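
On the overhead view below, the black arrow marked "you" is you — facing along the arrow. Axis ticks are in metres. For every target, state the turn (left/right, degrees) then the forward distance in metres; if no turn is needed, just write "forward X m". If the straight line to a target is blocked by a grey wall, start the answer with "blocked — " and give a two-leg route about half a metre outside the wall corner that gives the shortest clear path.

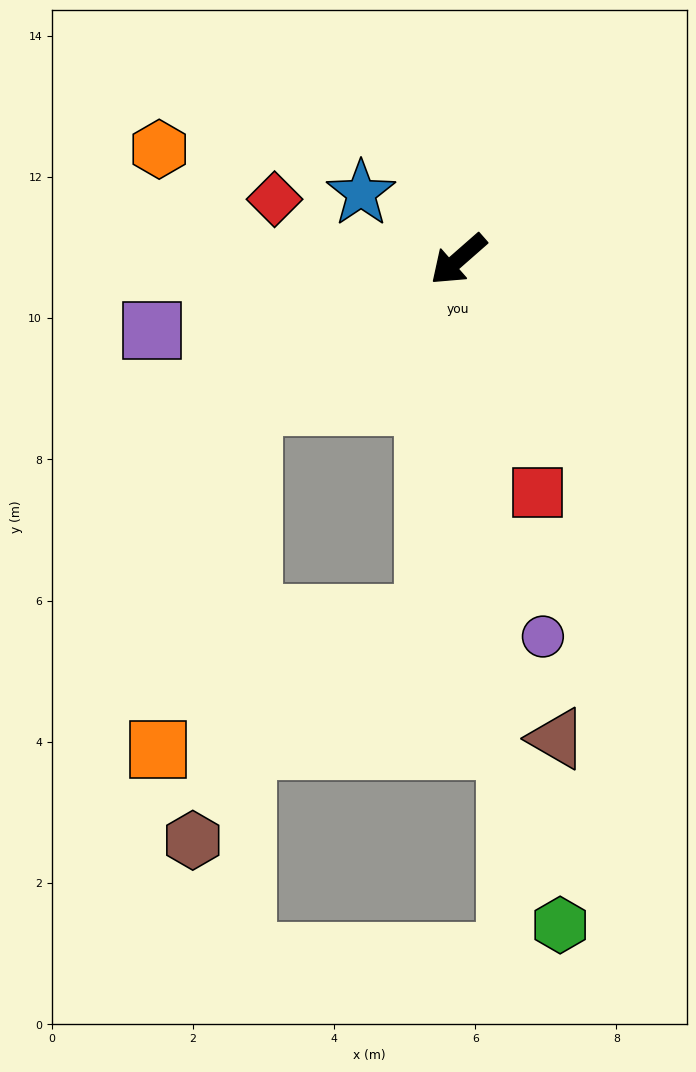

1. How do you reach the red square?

turn left 68°, forward 3.5 m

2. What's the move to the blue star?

turn right 75°, forward 1.7 m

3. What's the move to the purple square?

turn right 28°, forward 4.5 m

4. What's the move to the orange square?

blocked — turn right 6°, forward 3.6 m, then turn left 39°, forward 5.1 m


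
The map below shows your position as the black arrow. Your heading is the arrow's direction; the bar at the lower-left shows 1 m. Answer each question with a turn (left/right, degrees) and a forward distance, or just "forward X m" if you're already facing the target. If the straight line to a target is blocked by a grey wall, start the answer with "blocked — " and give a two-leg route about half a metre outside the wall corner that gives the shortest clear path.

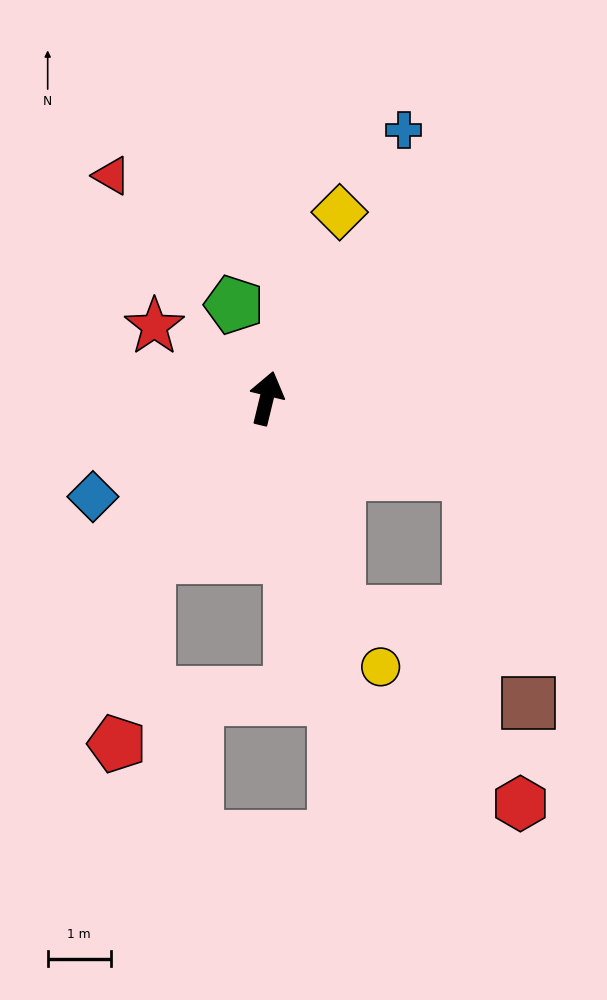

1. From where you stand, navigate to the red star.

turn left 71°, forward 2.1 m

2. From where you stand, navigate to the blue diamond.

turn left 133°, forward 3.2 m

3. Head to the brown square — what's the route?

blocked — turn right 148°, forward 3.6 m, then turn left 46°, forward 3.3 m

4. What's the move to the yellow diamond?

turn right 8°, forward 3.2 m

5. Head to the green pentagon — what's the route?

turn left 33°, forward 1.6 m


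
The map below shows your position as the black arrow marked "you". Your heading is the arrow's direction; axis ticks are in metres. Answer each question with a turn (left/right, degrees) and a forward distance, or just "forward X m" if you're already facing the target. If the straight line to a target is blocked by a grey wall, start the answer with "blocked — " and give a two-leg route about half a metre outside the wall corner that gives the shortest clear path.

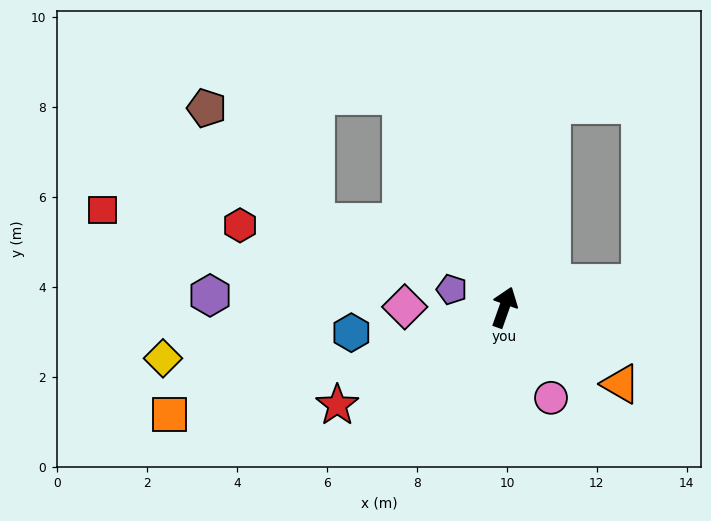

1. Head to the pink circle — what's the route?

turn right 133°, forward 2.3 m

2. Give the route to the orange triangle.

turn right 104°, forward 3.1 m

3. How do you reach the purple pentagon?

turn left 91°, forward 1.2 m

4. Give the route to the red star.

turn left 140°, forward 4.3 m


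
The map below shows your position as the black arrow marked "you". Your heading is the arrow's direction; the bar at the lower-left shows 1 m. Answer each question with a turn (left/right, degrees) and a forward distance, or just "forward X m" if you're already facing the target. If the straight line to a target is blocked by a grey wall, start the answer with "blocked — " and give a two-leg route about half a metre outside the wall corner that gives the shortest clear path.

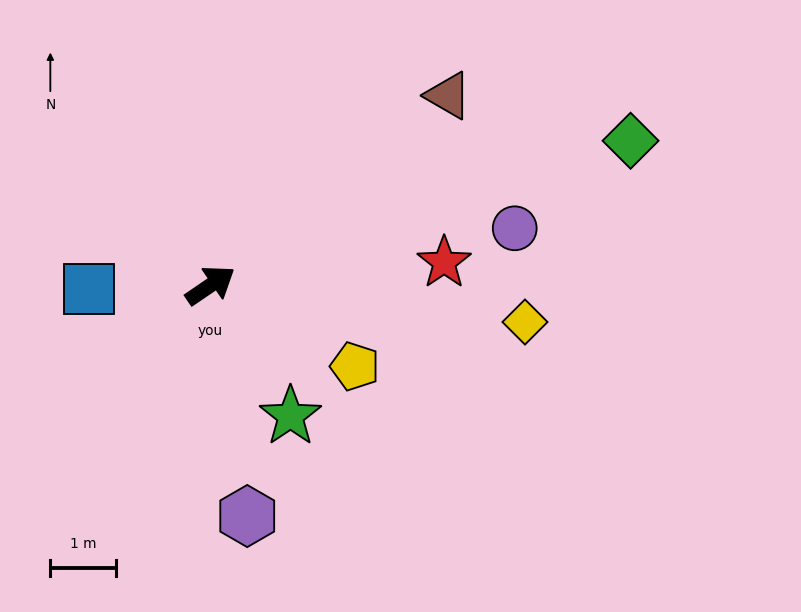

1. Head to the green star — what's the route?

turn right 93°, forward 2.3 m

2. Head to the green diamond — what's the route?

turn right 15°, forward 6.8 m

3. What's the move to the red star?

turn right 29°, forward 3.6 m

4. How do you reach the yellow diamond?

turn right 41°, forward 4.8 m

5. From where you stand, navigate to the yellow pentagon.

turn right 64°, forward 2.5 m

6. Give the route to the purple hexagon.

turn right 115°, forward 3.6 m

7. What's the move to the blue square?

turn left 147°, forward 1.9 m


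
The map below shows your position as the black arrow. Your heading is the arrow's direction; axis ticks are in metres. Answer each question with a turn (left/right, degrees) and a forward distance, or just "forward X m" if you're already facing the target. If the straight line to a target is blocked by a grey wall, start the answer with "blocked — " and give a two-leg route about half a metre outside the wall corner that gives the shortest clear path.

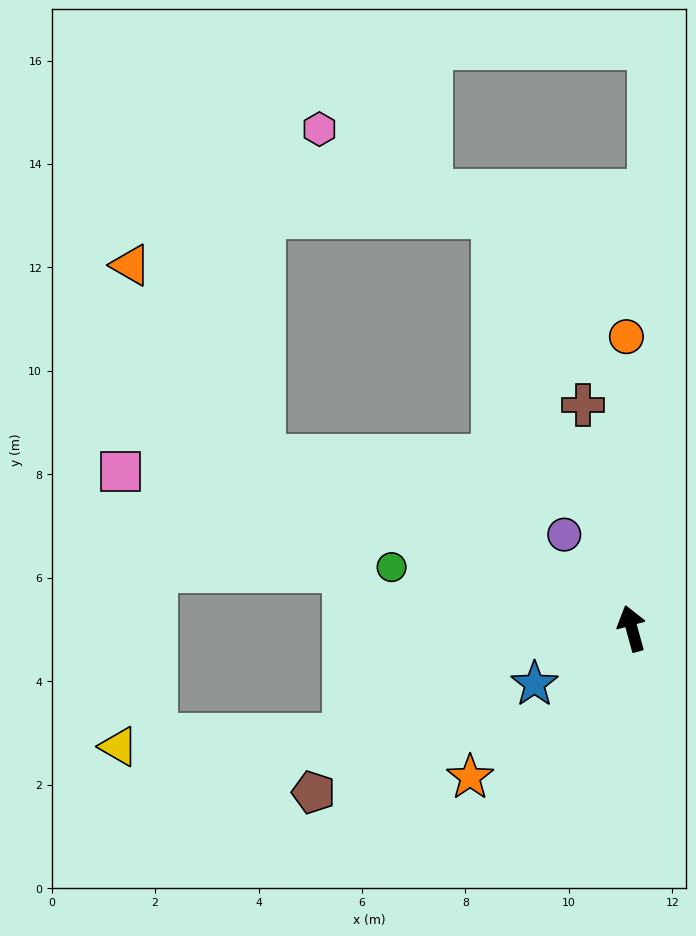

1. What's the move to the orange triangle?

blocked — turn left 50°, forward 7.9 m, then turn right 31°, forward 4.5 m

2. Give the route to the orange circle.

turn right 14°, forward 5.6 m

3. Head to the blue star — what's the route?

turn left 104°, forward 2.2 m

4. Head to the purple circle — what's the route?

turn left 20°, forward 2.2 m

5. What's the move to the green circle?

turn left 60°, forward 4.8 m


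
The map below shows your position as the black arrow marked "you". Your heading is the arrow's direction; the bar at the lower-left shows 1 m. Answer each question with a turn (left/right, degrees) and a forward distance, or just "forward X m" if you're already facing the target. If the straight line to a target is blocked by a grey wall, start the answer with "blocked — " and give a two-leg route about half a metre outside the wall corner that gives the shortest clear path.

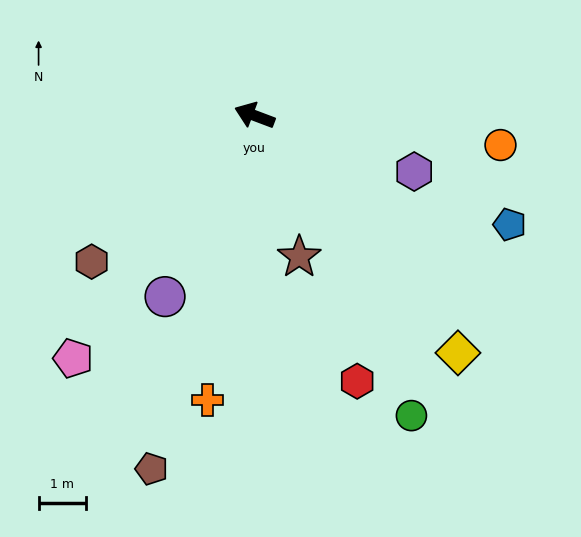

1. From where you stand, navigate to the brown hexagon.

turn left 63°, forward 4.6 m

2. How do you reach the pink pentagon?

turn left 74°, forward 6.4 m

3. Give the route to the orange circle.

turn right 166°, forward 5.2 m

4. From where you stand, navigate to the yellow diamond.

turn left 151°, forward 6.6 m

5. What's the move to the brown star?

turn left 128°, forward 3.1 m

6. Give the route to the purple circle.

turn left 84°, forward 4.2 m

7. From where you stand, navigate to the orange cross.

turn left 101°, forward 6.0 m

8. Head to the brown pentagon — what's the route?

turn left 94°, forward 7.7 m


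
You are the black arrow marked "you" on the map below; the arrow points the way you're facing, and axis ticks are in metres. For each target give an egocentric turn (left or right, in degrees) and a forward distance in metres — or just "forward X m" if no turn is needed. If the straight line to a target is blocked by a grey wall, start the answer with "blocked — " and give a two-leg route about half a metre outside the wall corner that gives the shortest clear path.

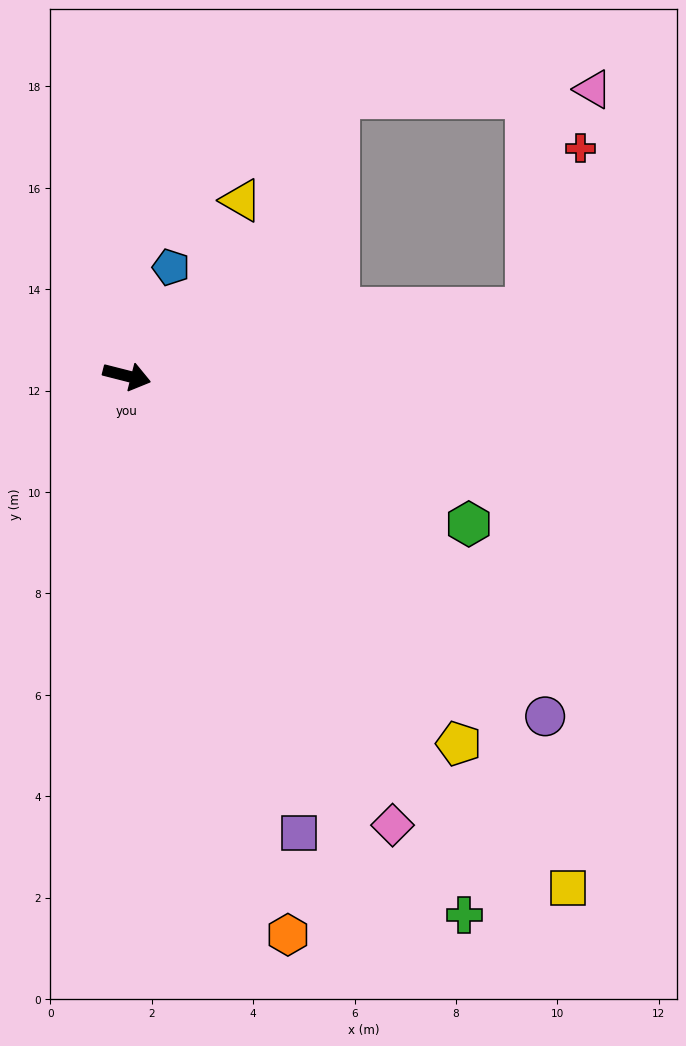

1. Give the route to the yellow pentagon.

turn right 34°, forward 9.8 m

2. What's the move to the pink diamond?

turn right 45°, forward 10.3 m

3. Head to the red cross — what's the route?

blocked — turn left 24°, forward 8.0 m, then turn left 62°, forward 3.3 m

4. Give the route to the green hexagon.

turn right 9°, forward 7.3 m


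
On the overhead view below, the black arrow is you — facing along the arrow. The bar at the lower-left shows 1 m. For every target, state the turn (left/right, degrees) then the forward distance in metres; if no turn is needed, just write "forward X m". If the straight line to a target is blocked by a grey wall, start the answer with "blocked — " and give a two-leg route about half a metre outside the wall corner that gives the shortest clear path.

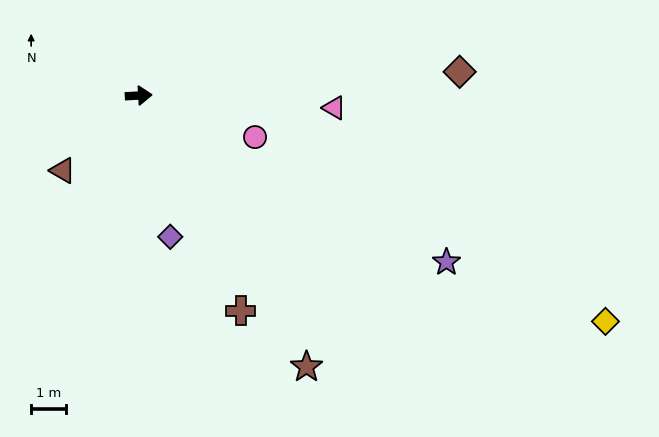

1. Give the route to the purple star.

turn right 32°, forward 10.1 m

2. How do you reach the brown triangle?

turn right 139°, forward 3.1 m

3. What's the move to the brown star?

turn right 61°, forward 9.2 m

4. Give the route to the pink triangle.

turn right 7°, forward 5.7 m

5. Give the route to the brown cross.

turn right 68°, forward 6.9 m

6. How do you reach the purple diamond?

turn right 81°, forward 4.2 m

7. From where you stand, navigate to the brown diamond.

forward 9.3 m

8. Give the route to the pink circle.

turn right 23°, forward 3.6 m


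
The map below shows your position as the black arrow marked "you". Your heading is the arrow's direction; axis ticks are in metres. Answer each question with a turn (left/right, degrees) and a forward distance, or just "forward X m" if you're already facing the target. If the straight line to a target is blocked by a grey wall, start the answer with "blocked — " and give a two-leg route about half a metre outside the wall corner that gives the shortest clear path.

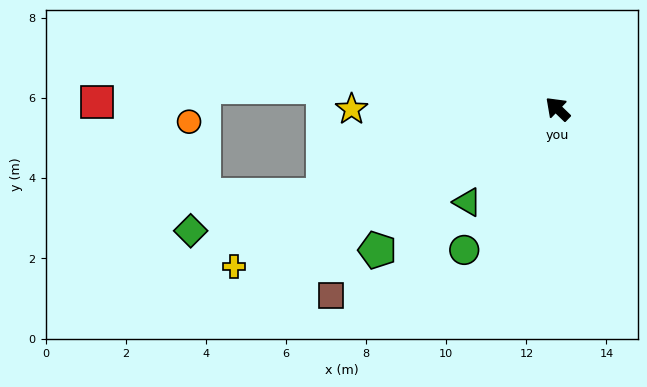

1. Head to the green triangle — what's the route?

turn left 90°, forward 3.2 m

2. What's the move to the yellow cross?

turn left 70°, forward 9.0 m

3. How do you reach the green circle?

turn left 100°, forward 4.2 m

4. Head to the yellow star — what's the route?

turn left 44°, forward 5.1 m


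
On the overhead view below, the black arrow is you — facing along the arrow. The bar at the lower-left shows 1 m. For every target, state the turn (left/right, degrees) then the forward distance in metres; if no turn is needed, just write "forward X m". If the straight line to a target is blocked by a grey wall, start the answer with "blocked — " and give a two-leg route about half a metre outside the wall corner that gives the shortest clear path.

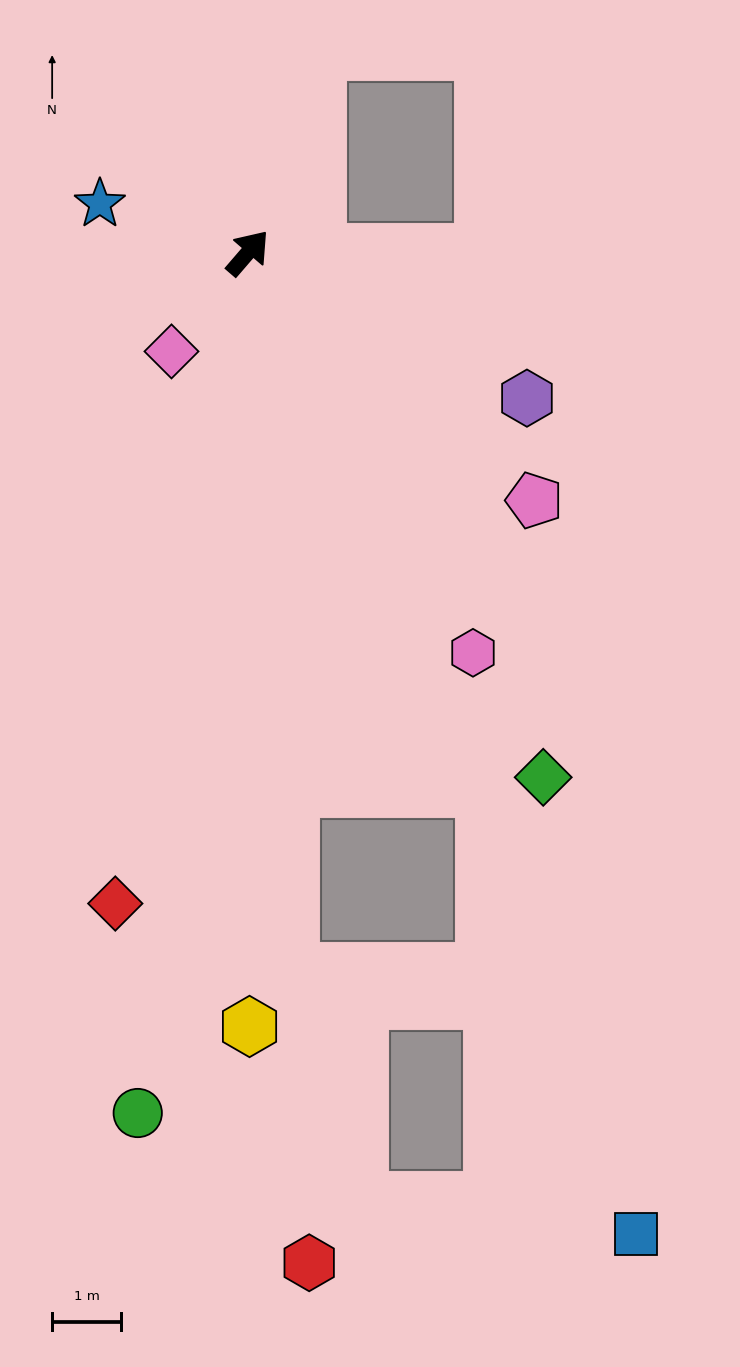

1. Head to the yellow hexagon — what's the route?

turn right 139°, forward 11.2 m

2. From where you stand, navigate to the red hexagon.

turn right 136°, forward 14.7 m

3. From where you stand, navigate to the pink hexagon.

turn right 110°, forward 6.7 m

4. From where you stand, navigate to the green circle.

turn right 147°, forward 12.6 m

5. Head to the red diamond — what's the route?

turn right 151°, forward 9.6 m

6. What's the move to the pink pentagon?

turn right 90°, forward 5.5 m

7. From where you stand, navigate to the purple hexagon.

turn right 77°, forward 4.6 m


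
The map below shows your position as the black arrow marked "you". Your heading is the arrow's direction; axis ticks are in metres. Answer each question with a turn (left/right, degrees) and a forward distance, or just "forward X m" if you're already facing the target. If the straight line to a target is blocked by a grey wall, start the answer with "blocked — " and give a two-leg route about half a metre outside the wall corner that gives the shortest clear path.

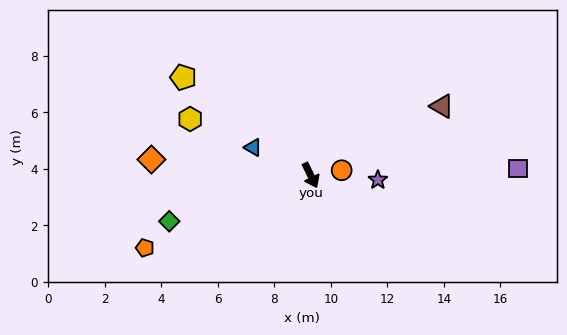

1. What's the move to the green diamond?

turn right 98°, forward 5.3 m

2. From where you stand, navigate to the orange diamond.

turn right 122°, forward 5.7 m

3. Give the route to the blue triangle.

turn right 142°, forward 2.3 m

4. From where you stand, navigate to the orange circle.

turn left 73°, forward 1.1 m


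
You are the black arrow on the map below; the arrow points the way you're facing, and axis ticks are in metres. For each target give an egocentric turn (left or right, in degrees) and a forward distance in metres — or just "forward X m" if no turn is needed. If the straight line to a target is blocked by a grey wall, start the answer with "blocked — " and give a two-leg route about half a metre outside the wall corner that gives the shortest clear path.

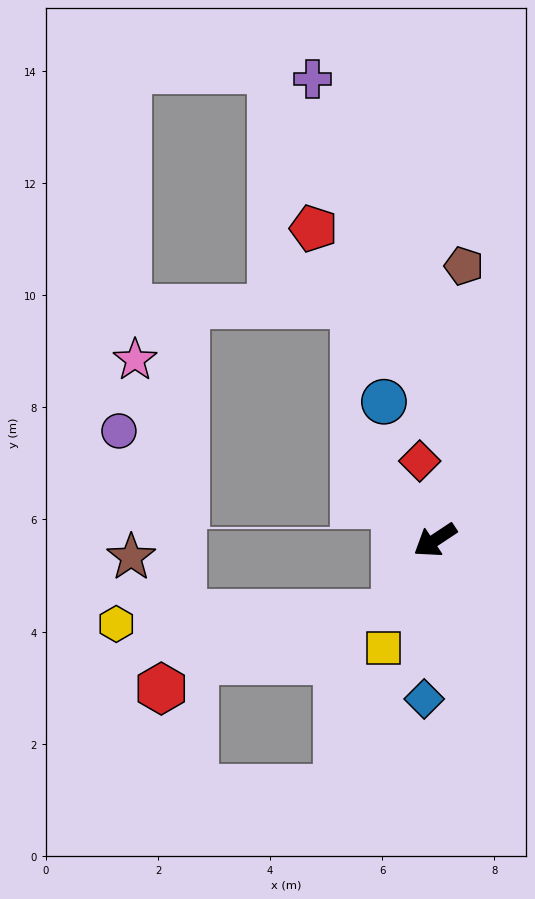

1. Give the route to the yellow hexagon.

blocked — turn left 28°, forward 1.5 m, then turn right 59°, forward 5.0 m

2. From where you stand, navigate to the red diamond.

turn right 113°, forward 1.4 m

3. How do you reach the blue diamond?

turn left 53°, forward 2.8 m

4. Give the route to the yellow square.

turn left 31°, forward 2.1 m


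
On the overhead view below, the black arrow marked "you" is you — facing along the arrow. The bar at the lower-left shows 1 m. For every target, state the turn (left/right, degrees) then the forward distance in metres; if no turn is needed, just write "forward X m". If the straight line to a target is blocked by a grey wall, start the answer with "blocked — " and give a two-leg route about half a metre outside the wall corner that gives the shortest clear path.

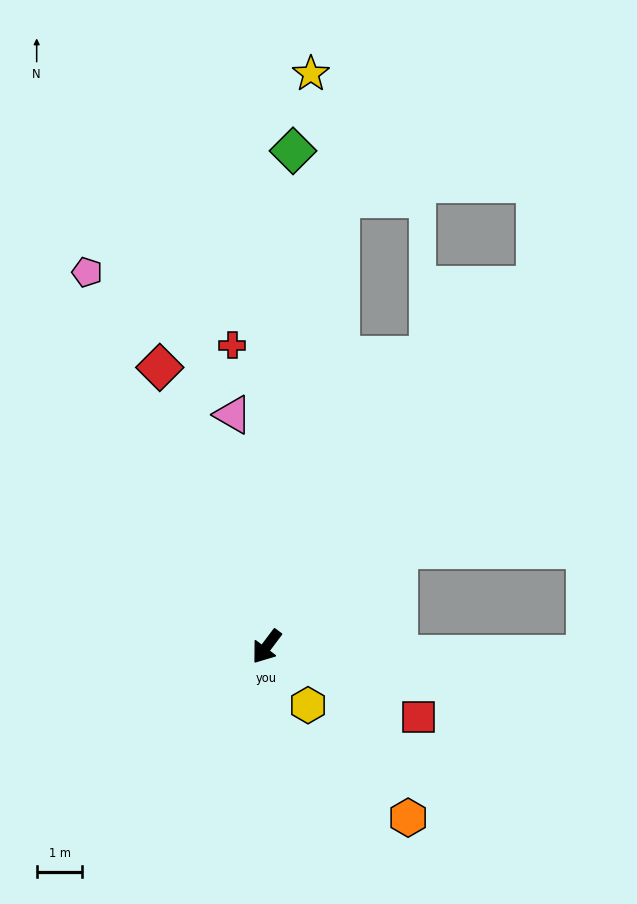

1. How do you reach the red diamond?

turn right 122°, forward 6.5 m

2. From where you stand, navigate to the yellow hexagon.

turn left 72°, forward 1.6 m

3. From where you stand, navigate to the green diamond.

turn right 146°, forward 10.9 m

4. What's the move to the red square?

turn left 102°, forward 3.7 m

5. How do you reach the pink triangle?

turn right 135°, forward 5.1 m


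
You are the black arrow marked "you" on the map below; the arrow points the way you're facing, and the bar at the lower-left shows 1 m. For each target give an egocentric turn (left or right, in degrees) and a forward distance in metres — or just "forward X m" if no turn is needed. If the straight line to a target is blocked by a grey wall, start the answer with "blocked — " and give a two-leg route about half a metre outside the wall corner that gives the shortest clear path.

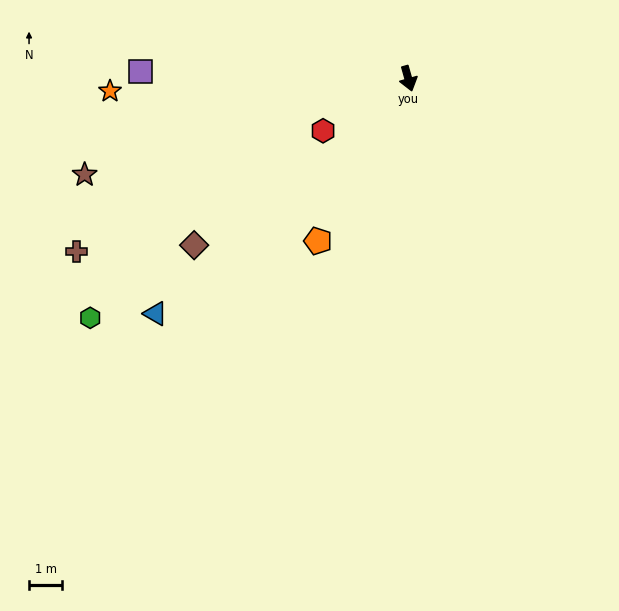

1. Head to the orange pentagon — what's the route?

turn right 45°, forward 5.6 m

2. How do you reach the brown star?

turn right 89°, forward 10.2 m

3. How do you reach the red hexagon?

turn right 74°, forward 3.0 m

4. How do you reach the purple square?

turn right 107°, forward 8.1 m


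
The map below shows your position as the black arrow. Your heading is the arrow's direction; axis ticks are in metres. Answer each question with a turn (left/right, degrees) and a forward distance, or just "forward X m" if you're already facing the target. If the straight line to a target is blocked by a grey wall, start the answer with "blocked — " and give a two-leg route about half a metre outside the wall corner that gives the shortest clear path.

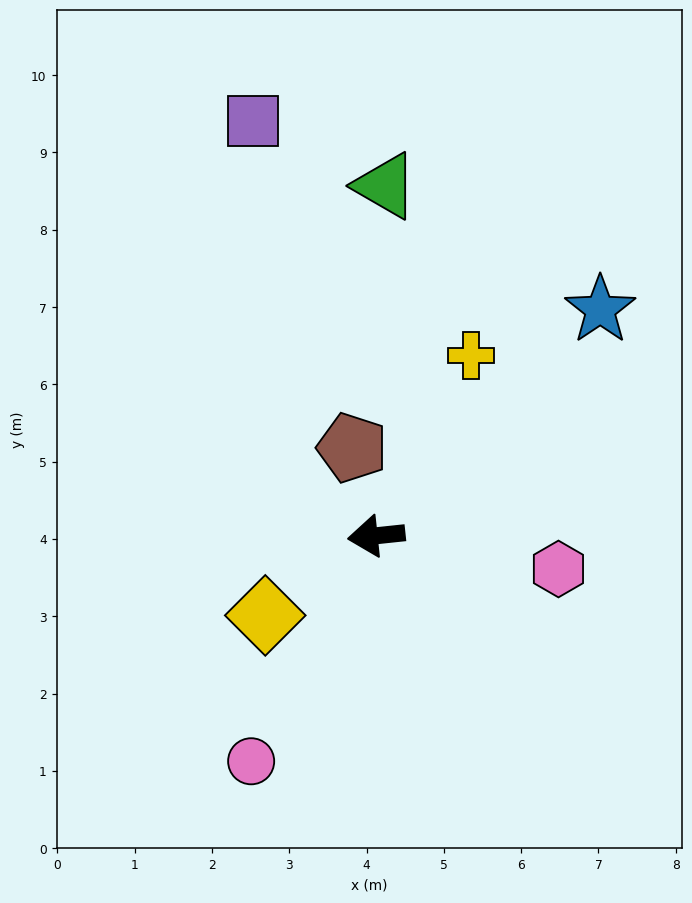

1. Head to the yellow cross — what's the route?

turn right 124°, forward 2.6 m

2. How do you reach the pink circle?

turn left 55°, forward 3.3 m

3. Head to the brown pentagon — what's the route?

turn right 81°, forward 1.2 m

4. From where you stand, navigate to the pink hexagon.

turn left 164°, forward 2.4 m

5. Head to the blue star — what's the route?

turn right 141°, forward 4.1 m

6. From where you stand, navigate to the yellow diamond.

turn left 30°, forward 1.8 m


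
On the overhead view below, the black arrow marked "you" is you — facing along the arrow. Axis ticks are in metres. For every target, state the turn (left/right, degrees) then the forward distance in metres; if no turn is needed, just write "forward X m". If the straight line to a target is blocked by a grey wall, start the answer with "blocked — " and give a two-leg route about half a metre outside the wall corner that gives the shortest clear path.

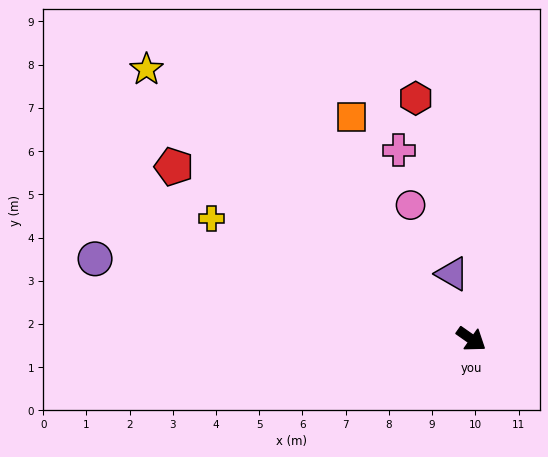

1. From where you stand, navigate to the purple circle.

turn right 157°, forward 8.9 m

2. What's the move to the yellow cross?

turn right 170°, forward 6.6 m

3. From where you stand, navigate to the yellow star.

turn left 175°, forward 9.8 m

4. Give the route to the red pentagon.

turn right 175°, forward 8.0 m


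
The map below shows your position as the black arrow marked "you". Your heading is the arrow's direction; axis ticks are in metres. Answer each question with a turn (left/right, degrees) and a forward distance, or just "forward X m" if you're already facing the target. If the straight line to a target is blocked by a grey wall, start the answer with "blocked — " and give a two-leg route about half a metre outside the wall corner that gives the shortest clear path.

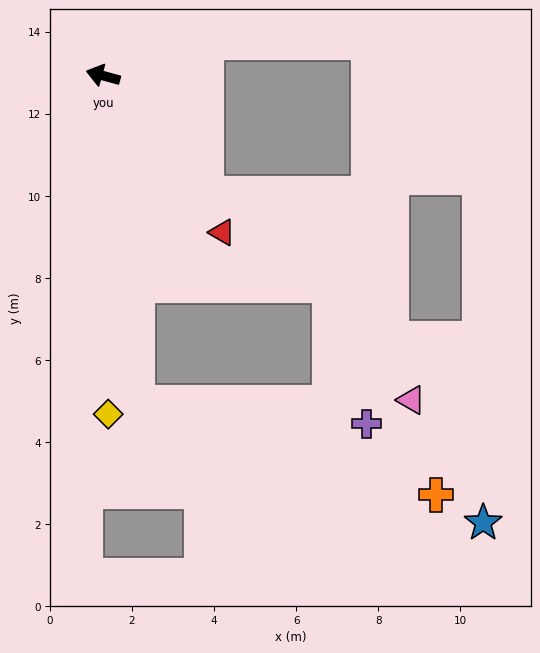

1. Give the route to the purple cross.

blocked — turn left 111°, forward 8.0 m, then turn left 79°, forward 5.6 m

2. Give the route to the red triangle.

turn left 143°, forward 4.8 m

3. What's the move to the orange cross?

blocked — turn left 111°, forward 8.0 m, then turn left 67°, forward 7.6 m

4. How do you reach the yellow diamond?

turn left 106°, forward 8.2 m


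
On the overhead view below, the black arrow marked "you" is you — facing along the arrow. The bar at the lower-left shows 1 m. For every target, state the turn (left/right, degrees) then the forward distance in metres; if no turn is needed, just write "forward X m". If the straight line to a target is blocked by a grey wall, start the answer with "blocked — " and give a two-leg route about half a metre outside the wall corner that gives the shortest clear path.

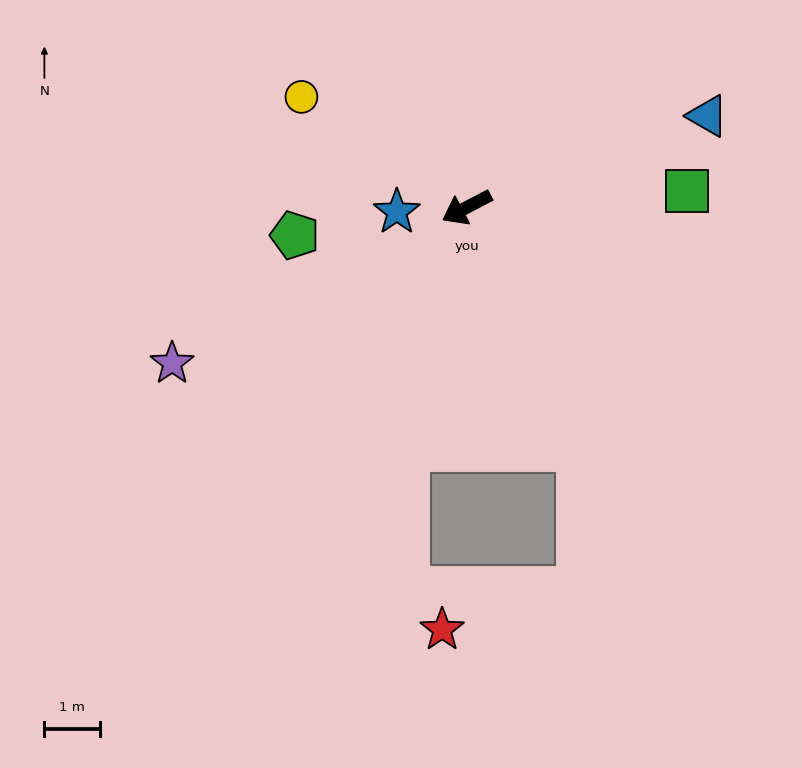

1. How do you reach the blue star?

turn right 24°, forward 1.2 m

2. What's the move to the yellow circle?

turn right 61°, forward 3.5 m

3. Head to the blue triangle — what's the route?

turn left 173°, forward 4.6 m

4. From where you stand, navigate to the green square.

turn left 157°, forward 3.9 m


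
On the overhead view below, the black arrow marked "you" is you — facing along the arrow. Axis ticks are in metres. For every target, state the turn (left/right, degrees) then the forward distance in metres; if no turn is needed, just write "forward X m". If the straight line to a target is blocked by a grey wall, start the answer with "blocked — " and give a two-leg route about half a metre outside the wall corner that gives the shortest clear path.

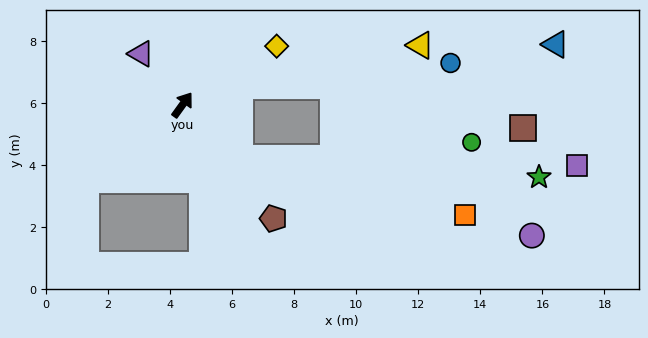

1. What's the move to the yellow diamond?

turn right 22°, forward 3.6 m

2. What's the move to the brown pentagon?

turn right 106°, forward 4.7 m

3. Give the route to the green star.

blocked — turn right 96°, forward 2.5 m, then turn left 38°, forward 9.6 m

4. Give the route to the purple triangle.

turn left 75°, forward 2.1 m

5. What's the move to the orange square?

blocked — turn right 96°, forward 2.5 m, then turn left 28°, forward 7.5 m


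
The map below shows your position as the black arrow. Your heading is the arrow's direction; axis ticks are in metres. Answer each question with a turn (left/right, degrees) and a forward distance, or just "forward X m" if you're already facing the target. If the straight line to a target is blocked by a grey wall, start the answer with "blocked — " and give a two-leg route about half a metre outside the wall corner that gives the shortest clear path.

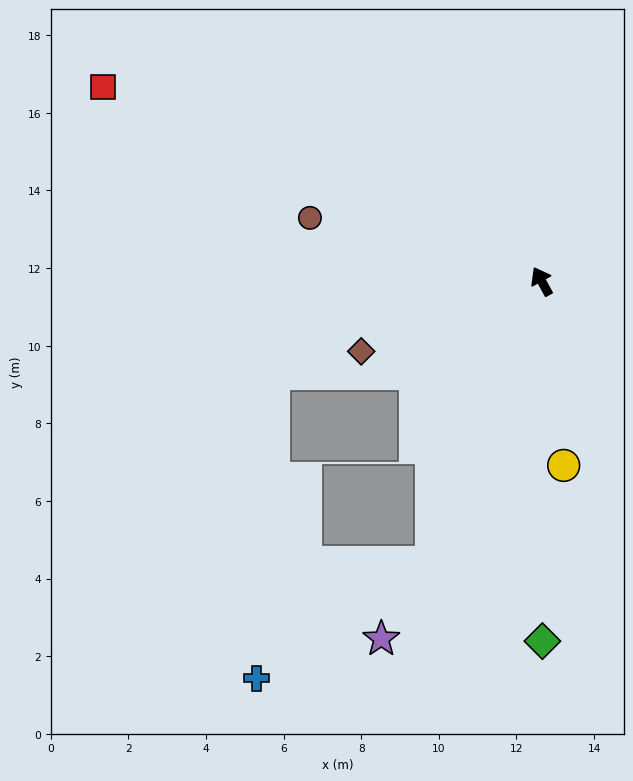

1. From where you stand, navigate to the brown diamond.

turn left 83°, forward 5.0 m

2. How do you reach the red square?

turn left 37°, forward 12.4 m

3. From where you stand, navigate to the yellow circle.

turn left 158°, forward 4.8 m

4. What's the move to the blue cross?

blocked — turn left 130°, forward 7.8 m, then turn right 35°, forward 5.4 m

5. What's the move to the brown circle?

turn left 46°, forward 6.2 m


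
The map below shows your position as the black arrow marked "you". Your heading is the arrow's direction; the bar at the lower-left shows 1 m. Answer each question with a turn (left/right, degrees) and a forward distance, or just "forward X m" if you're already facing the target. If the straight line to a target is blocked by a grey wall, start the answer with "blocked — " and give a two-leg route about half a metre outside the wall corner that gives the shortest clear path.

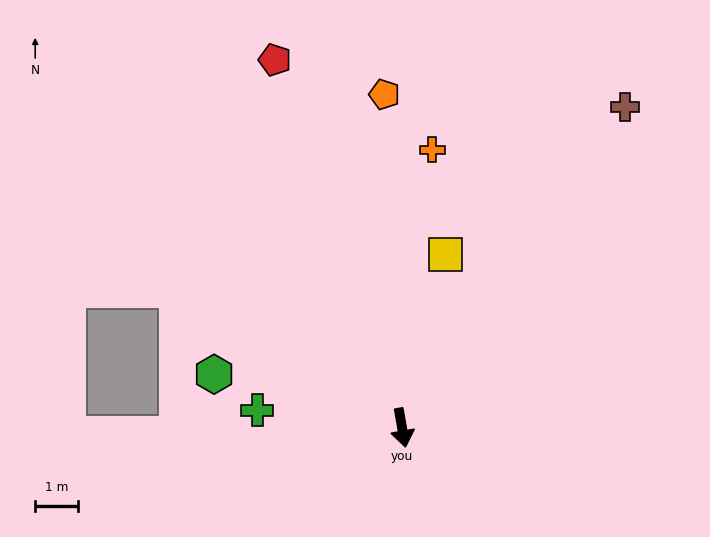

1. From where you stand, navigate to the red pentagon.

turn right 171°, forward 9.1 m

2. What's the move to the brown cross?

turn left 135°, forward 9.2 m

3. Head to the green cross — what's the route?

turn right 107°, forward 3.4 m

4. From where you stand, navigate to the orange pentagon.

turn left 173°, forward 7.8 m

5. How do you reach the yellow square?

turn left 156°, forward 4.2 m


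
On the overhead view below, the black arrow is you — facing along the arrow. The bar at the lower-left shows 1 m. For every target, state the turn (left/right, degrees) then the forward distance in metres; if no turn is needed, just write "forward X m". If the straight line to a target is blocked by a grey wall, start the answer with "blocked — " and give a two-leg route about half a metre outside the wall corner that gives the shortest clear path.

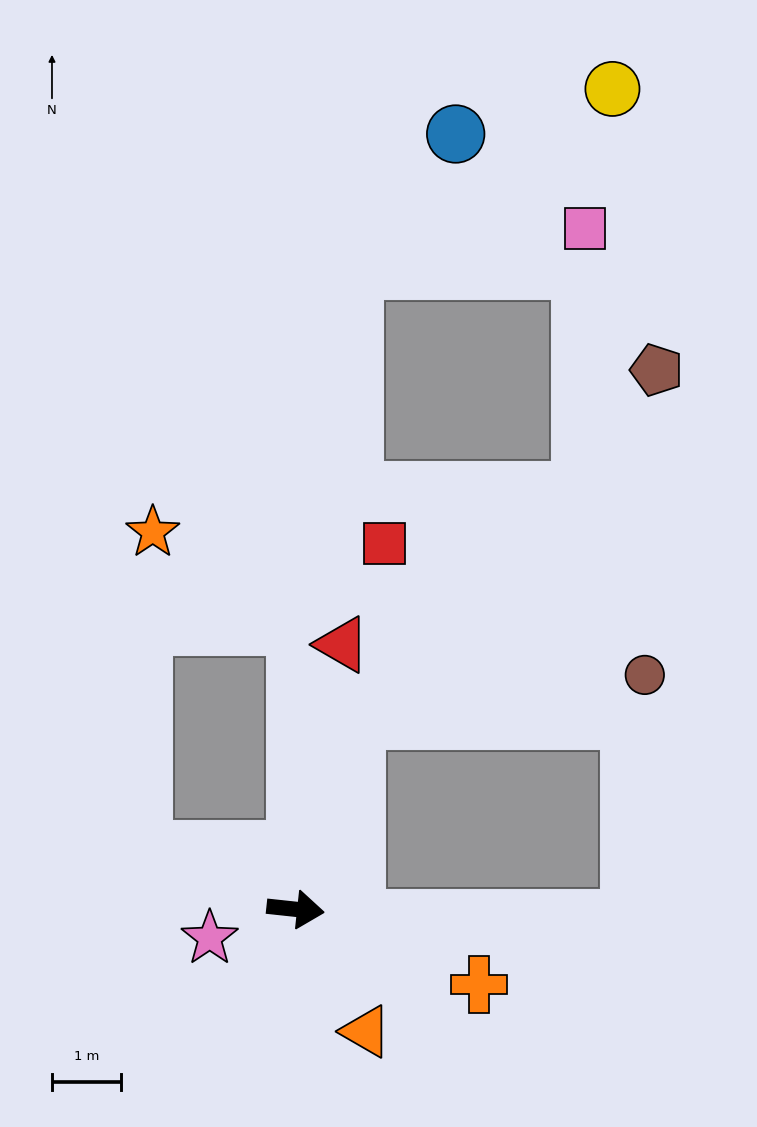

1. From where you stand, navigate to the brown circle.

blocked — turn left 79°, forward 2.9 m, then turn right 64°, forward 4.2 m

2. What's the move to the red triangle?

turn left 86°, forward 3.9 m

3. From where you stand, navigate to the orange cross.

turn right 16°, forward 2.9 m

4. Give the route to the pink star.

turn right 155°, forward 1.3 m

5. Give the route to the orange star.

blocked — turn left 96°, forward 4.1 m, then turn left 57°, forward 2.5 m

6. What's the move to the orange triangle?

turn right 54°, forward 2.0 m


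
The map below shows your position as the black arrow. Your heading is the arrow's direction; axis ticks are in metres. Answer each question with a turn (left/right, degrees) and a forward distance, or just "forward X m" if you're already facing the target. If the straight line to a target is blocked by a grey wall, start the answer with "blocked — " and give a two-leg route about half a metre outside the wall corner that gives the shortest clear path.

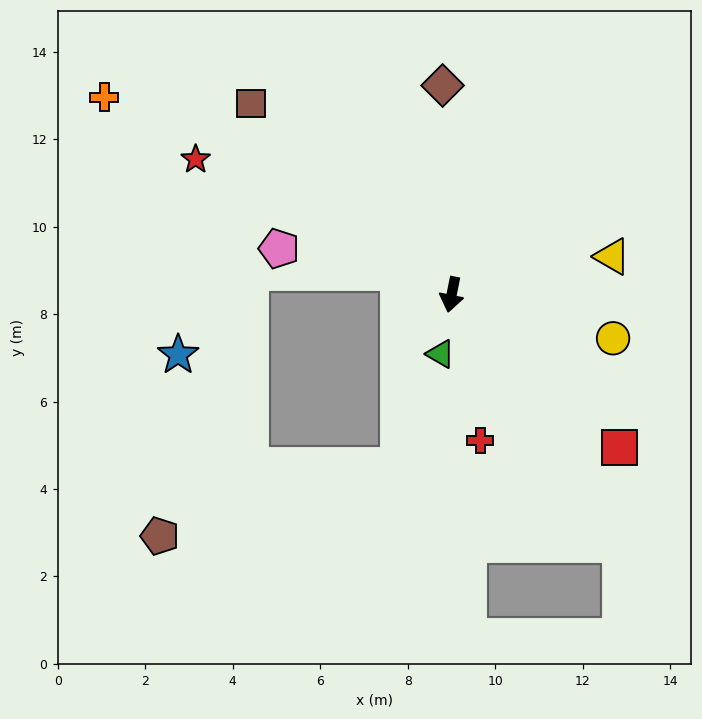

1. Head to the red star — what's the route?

turn right 107°, forward 6.6 m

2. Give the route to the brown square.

turn right 122°, forward 6.3 m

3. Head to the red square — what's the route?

turn left 59°, forward 5.2 m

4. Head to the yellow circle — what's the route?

turn left 86°, forward 3.8 m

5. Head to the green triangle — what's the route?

forward 1.4 m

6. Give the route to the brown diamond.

turn right 166°, forward 4.8 m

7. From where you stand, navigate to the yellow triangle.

turn left 115°, forward 3.8 m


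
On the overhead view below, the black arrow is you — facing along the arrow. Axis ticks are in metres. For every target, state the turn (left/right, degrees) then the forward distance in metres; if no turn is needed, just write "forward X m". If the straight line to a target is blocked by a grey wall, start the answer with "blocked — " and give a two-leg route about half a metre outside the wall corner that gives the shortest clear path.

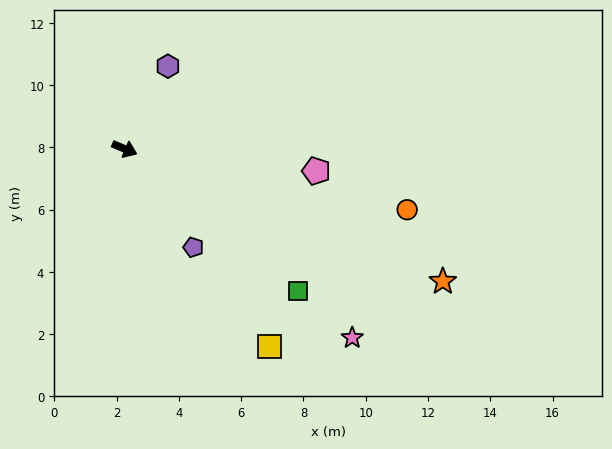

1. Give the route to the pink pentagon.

turn left 16°, forward 6.2 m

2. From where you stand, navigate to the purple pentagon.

turn right 32°, forward 3.9 m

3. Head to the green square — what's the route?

turn right 16°, forward 7.2 m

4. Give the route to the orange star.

forward 11.1 m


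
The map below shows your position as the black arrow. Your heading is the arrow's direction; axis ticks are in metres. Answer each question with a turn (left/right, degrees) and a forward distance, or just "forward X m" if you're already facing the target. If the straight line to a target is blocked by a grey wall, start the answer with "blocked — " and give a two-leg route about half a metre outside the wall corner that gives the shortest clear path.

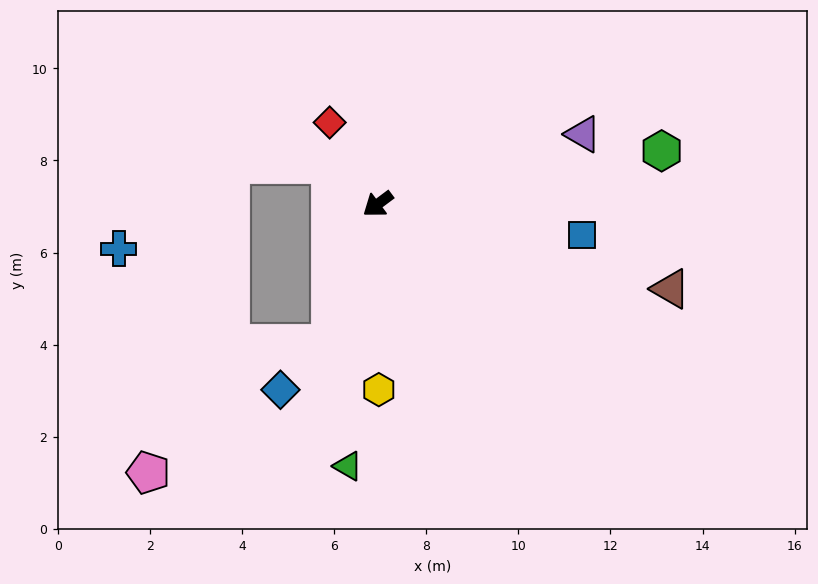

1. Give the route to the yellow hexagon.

turn left 54°, forward 4.0 m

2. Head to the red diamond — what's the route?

turn right 96°, forward 2.1 m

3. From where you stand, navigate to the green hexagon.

turn left 154°, forward 6.3 m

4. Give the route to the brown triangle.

turn left 127°, forward 6.6 m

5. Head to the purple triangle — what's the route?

turn left 162°, forward 4.7 m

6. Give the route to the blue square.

turn left 135°, forward 4.5 m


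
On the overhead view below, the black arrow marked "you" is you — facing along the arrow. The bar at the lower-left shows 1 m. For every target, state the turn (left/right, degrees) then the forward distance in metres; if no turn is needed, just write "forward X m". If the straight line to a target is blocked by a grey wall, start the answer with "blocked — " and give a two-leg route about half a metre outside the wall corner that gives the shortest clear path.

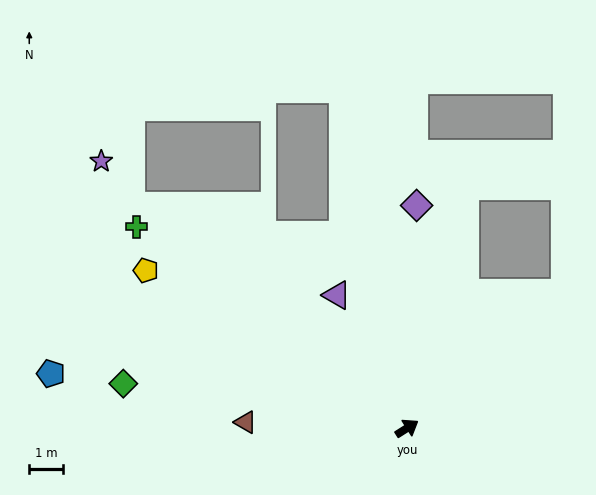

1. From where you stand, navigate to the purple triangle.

turn left 85°, forward 4.5 m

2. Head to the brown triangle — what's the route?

turn left 145°, forward 4.9 m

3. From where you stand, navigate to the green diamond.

turn left 139°, forward 8.6 m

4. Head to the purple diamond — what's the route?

turn left 55°, forward 6.7 m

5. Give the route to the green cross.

turn left 111°, forward 10.1 m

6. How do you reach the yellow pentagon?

turn left 116°, forward 9.2 m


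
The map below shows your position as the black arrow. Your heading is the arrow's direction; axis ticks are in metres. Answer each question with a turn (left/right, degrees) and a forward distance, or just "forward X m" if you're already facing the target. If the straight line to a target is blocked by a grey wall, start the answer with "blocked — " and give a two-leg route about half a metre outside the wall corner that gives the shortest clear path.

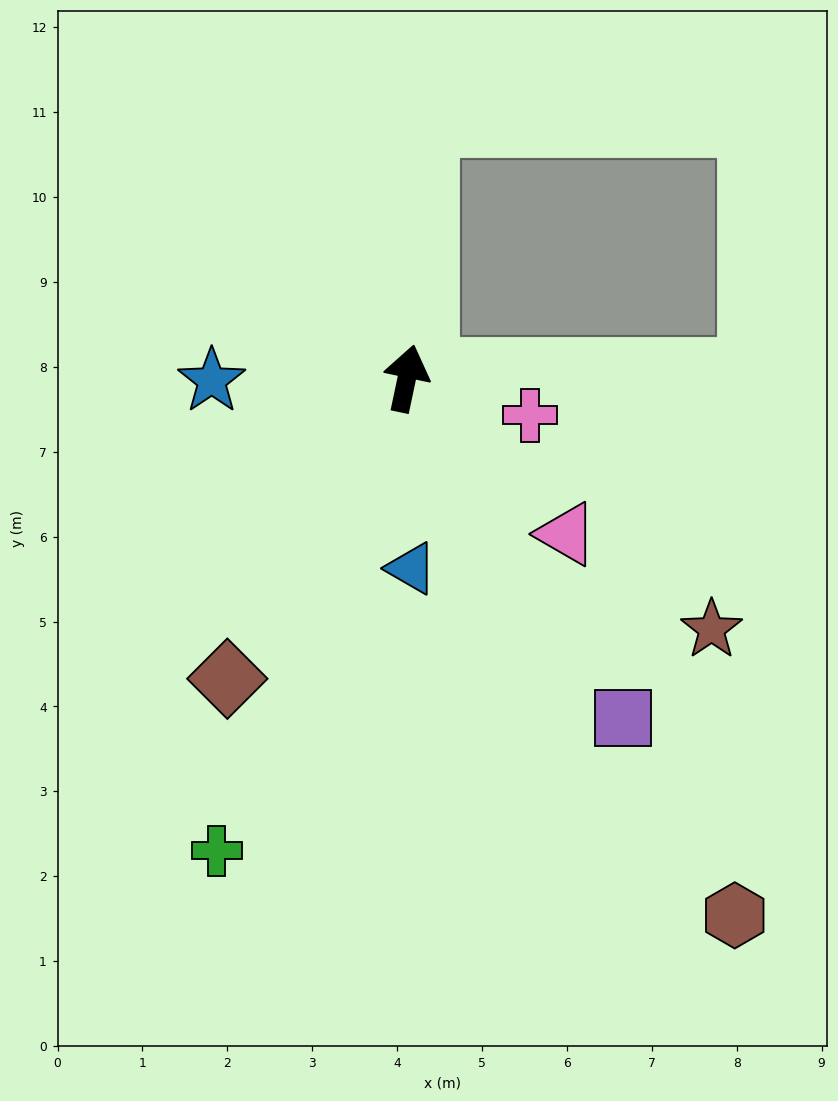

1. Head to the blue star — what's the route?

turn left 103°, forward 2.3 m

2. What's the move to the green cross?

turn left 170°, forward 6.0 m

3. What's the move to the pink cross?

turn right 95°, forward 1.5 m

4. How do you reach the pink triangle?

turn right 122°, forward 2.6 m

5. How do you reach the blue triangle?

turn right 167°, forward 2.2 m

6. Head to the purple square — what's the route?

turn right 136°, forward 4.7 m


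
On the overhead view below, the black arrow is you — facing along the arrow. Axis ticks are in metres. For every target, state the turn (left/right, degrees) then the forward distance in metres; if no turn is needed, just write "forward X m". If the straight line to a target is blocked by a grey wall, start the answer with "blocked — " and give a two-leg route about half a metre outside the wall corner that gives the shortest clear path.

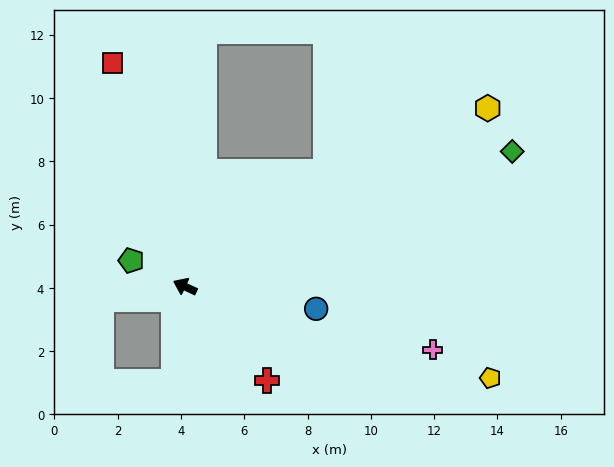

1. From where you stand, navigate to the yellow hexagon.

turn right 125°, forward 11.1 m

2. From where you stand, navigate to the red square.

turn right 47°, forward 7.4 m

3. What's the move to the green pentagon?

forward 1.9 m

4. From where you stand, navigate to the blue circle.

turn right 165°, forward 4.2 m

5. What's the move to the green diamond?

turn right 133°, forward 11.2 m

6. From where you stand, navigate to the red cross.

turn left 156°, forward 3.9 m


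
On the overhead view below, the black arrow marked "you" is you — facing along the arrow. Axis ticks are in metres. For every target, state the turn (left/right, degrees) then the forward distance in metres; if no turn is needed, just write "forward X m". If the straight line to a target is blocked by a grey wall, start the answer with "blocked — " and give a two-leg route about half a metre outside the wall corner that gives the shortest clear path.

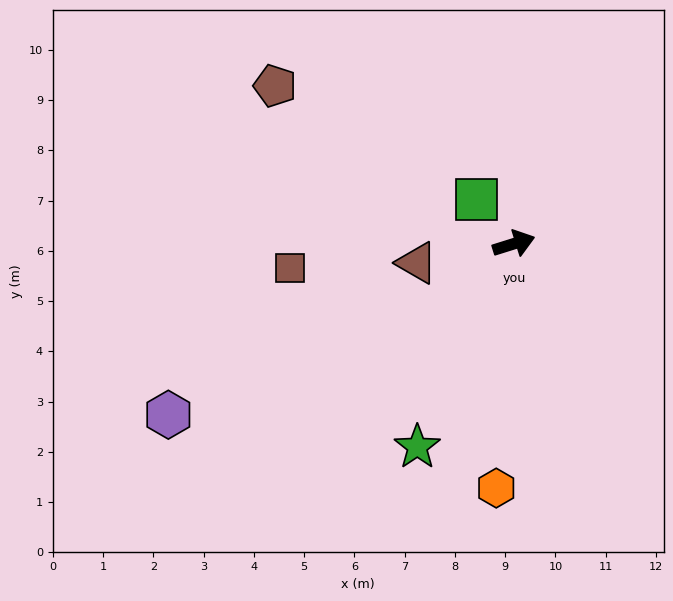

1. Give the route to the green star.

turn right 133°, forward 4.5 m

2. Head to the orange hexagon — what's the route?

turn right 112°, forward 4.9 m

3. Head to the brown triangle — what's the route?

turn left 174°, forward 2.0 m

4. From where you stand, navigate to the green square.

turn left 113°, forward 1.2 m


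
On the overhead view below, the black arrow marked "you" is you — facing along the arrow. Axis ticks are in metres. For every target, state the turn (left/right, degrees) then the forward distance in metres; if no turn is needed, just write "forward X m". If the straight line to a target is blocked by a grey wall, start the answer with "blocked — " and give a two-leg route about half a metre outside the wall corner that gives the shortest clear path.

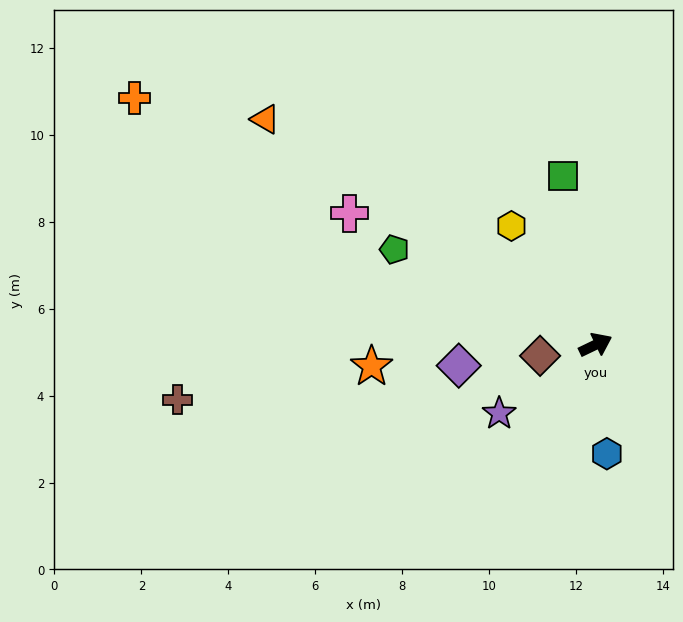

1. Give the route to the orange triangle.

turn left 120°, forward 9.2 m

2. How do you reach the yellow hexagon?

turn left 100°, forward 3.3 m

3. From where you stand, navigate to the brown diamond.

turn left 166°, forward 1.3 m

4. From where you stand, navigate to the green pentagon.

turn left 129°, forward 5.1 m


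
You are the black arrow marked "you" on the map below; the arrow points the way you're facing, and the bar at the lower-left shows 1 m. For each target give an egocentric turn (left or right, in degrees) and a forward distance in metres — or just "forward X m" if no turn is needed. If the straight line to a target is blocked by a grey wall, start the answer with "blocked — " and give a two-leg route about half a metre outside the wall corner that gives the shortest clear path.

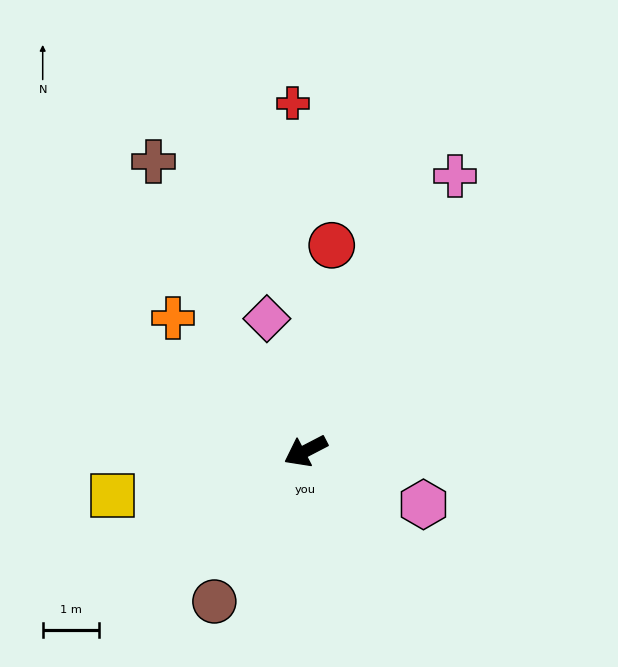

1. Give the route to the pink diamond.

turn right 101°, forward 2.5 m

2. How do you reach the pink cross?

turn right 146°, forward 5.6 m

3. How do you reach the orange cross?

turn right 72°, forward 3.4 m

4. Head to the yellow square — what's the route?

turn right 15°, forward 3.5 m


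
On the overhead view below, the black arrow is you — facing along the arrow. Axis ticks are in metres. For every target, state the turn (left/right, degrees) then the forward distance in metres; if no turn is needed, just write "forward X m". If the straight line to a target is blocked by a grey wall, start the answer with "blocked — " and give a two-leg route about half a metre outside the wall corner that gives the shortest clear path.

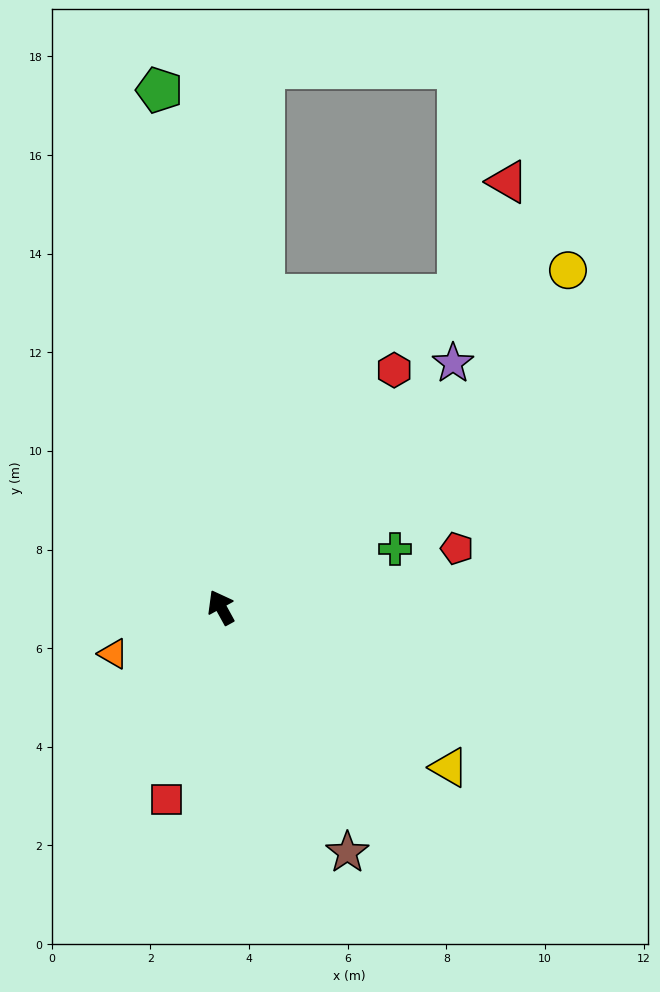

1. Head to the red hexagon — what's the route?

turn right 65°, forward 6.0 m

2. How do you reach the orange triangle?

turn left 85°, forward 2.4 m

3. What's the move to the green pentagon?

turn right 22°, forward 10.6 m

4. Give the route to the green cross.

turn right 100°, forward 3.7 m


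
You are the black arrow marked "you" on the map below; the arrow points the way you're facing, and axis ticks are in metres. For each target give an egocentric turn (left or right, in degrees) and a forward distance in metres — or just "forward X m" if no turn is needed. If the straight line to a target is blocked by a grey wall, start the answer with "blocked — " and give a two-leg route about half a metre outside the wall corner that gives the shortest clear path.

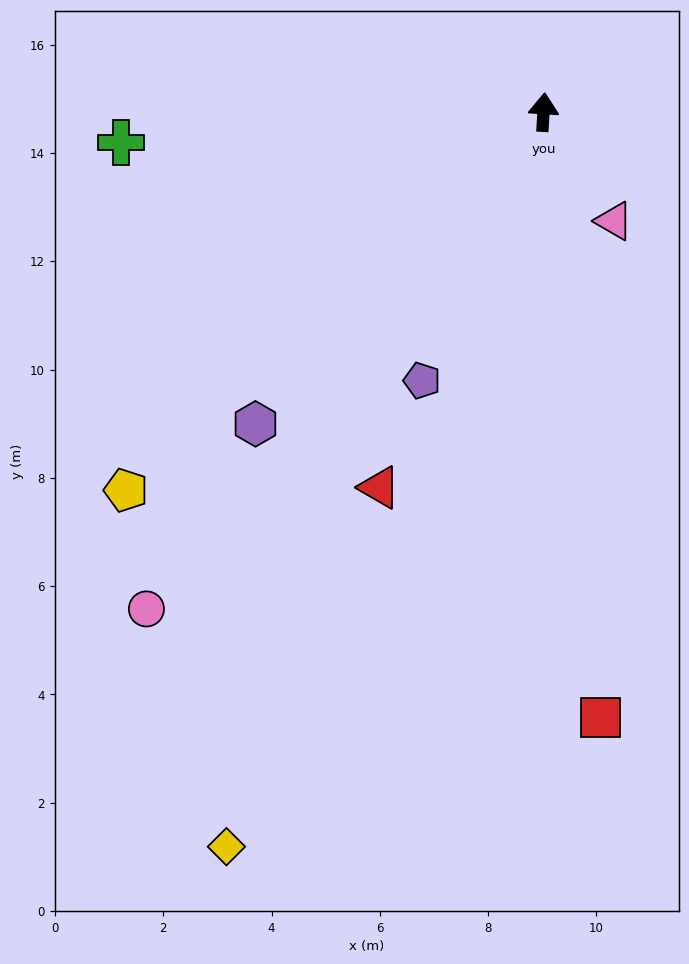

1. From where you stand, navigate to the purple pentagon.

turn left 159°, forward 5.4 m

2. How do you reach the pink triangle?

turn right 144°, forward 2.4 m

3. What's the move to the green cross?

turn left 98°, forward 7.8 m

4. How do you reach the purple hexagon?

turn left 141°, forward 7.8 m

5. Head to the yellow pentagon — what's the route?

turn left 136°, forward 10.4 m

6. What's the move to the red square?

turn right 171°, forward 11.2 m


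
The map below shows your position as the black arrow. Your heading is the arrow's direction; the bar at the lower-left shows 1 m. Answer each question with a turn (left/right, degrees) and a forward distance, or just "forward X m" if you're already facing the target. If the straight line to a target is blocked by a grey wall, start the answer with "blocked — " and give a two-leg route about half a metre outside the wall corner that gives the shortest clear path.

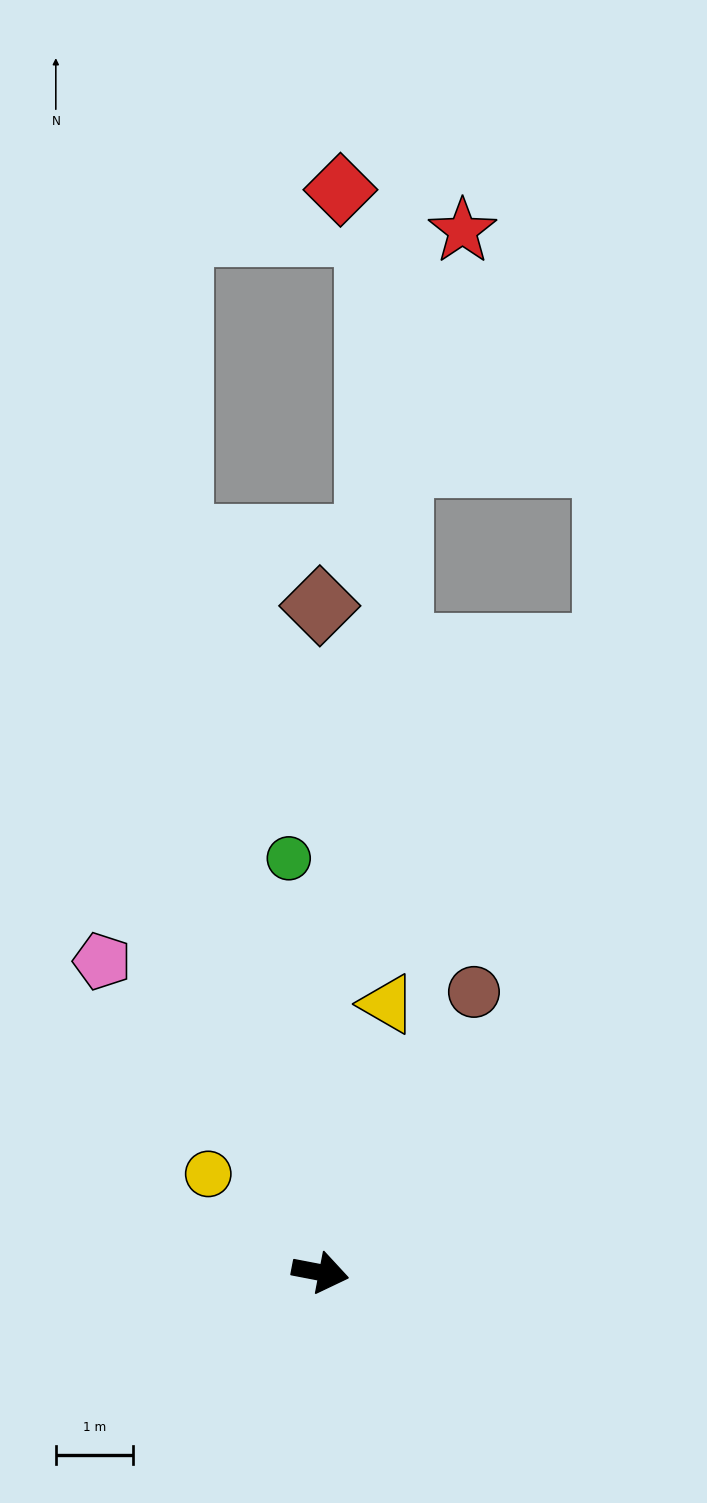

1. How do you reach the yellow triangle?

turn left 87°, forward 3.6 m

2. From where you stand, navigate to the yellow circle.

turn left 150°, forward 1.9 m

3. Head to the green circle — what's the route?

turn left 105°, forward 5.4 m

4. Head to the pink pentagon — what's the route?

turn left 136°, forward 4.9 m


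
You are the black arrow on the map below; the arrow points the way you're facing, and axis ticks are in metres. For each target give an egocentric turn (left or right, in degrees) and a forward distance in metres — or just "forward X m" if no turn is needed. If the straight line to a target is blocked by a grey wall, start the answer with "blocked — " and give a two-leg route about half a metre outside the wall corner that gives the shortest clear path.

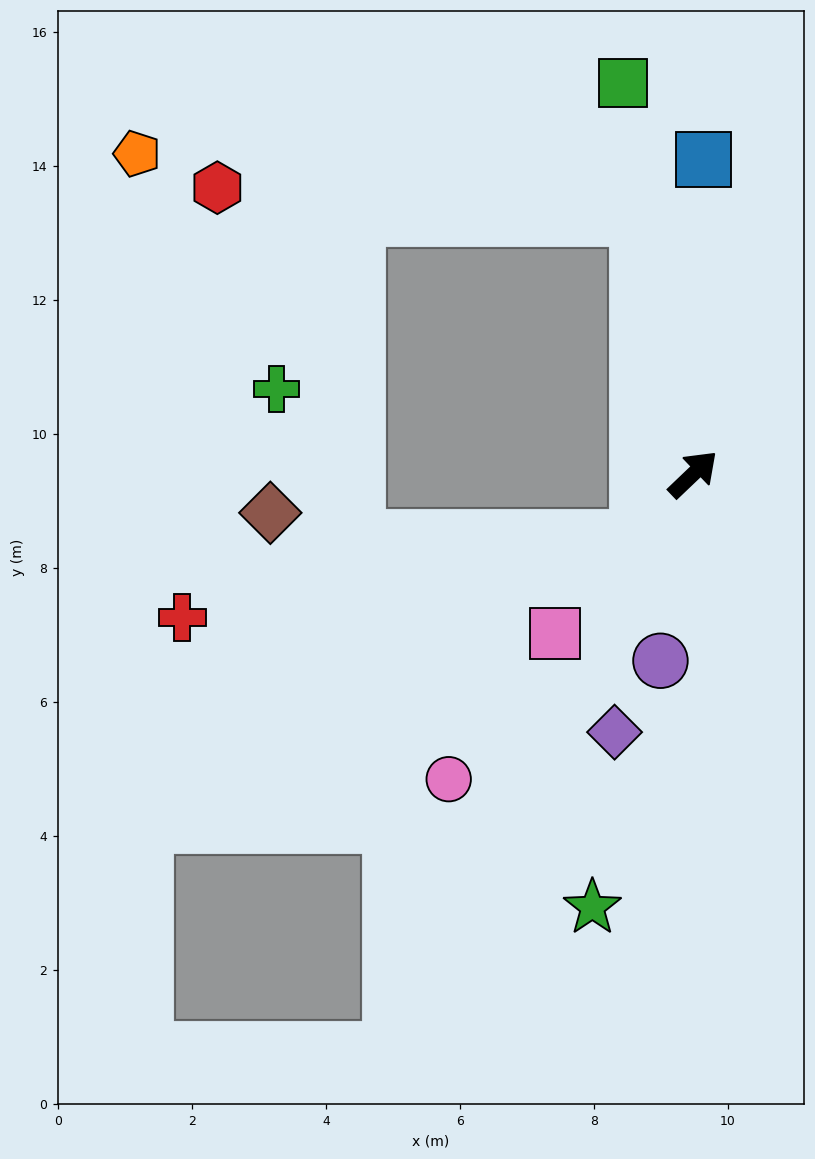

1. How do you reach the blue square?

turn left 44°, forward 4.7 m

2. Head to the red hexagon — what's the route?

blocked — turn left 58°, forward 3.9 m, then turn left 74°, forward 6.3 m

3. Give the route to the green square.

turn left 57°, forward 5.9 m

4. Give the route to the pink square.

turn right 175°, forward 3.2 m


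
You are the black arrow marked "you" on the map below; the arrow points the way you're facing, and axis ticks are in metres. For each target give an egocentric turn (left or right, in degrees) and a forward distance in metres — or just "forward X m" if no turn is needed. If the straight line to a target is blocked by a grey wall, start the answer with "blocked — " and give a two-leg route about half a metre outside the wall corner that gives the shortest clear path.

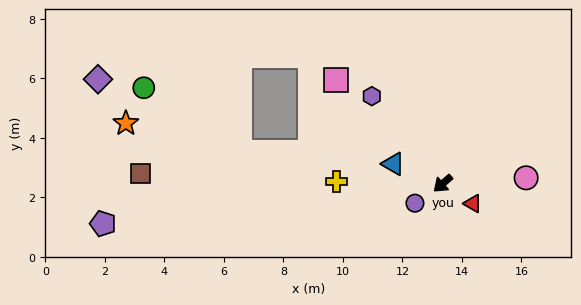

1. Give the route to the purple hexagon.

turn right 92°, forward 3.8 m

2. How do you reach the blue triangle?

turn right 63°, forward 1.8 m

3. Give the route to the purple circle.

turn right 6°, forward 1.1 m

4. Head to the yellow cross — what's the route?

turn right 43°, forward 3.6 m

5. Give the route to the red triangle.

turn left 105°, forward 1.2 m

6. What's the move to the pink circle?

turn left 143°, forward 2.8 m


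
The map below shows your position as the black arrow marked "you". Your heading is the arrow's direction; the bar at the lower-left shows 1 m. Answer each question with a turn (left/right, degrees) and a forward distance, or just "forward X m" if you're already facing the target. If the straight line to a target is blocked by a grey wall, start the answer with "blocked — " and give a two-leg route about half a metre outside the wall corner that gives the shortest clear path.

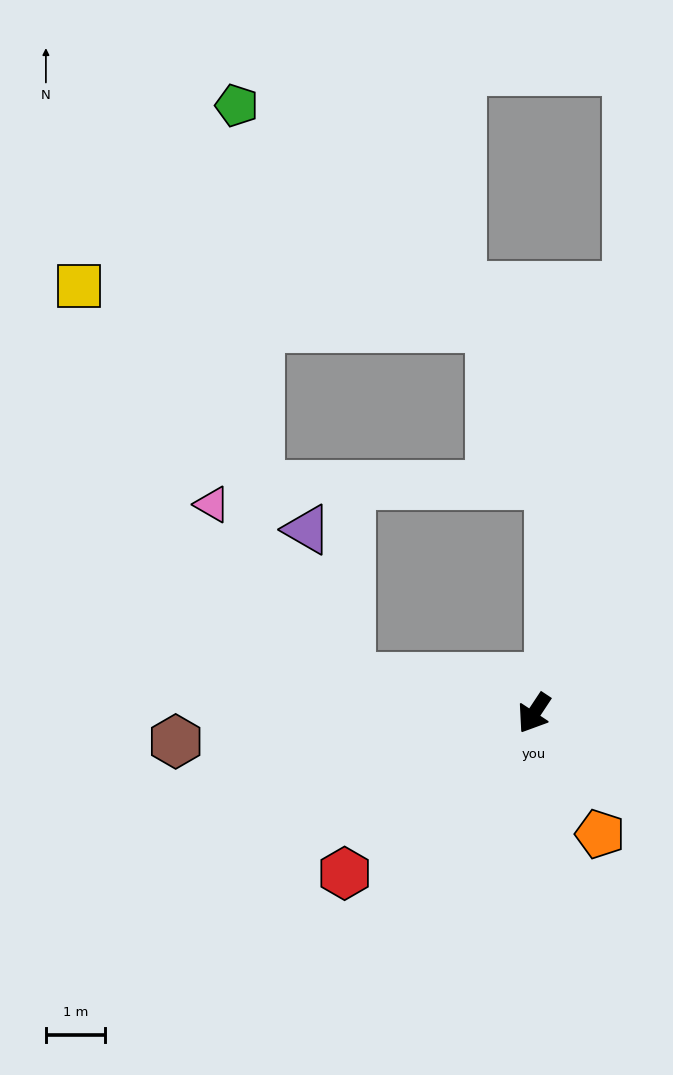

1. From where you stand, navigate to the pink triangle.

blocked — turn right 67°, forward 3.2 m, then turn right 41°, forward 3.8 m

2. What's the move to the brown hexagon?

turn right 52°, forward 6.1 m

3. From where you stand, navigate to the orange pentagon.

turn left 62°, forward 2.3 m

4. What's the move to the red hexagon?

turn right 16°, forward 4.2 m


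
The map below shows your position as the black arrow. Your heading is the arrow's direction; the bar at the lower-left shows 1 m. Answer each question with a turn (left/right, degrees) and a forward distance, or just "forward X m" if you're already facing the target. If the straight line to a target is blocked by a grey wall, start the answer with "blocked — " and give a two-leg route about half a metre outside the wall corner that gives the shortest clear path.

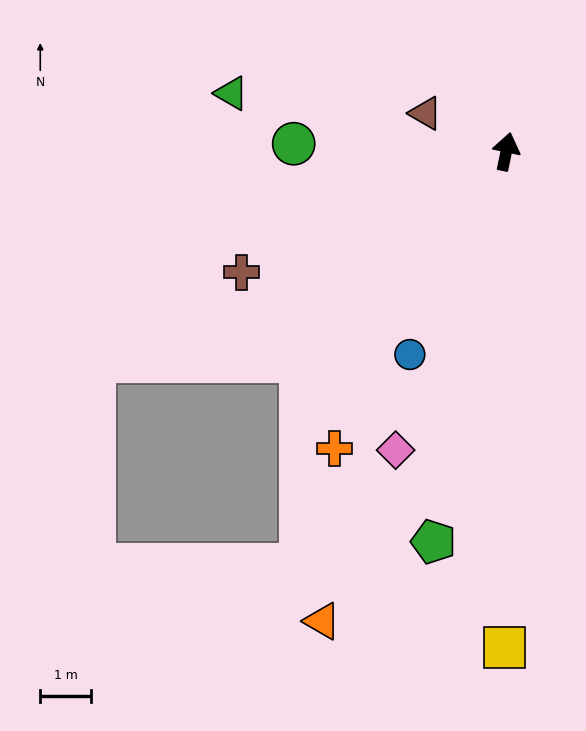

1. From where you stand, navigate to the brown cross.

turn left 126°, forward 5.7 m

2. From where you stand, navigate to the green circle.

turn left 100°, forward 4.2 m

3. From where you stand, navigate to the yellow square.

turn right 168°, forward 9.8 m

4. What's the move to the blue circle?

turn left 166°, forward 4.4 m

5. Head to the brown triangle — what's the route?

turn left 76°, forward 1.8 m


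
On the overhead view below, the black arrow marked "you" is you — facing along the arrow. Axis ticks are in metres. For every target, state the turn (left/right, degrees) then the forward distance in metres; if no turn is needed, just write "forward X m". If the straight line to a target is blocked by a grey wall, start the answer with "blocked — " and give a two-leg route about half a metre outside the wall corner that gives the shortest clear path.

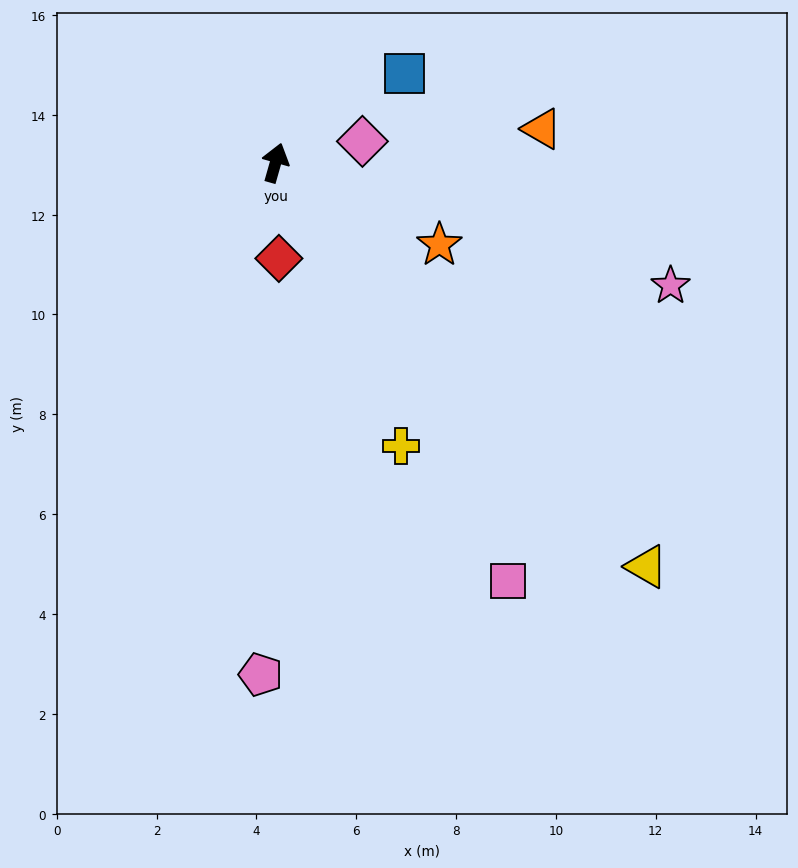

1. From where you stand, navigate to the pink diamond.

turn right 60°, forward 1.8 m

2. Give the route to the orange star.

turn right 101°, forward 3.7 m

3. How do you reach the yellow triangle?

turn right 122°, forward 11.0 m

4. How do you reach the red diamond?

turn right 162°, forward 1.9 m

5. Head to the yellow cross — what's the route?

turn right 140°, forward 6.2 m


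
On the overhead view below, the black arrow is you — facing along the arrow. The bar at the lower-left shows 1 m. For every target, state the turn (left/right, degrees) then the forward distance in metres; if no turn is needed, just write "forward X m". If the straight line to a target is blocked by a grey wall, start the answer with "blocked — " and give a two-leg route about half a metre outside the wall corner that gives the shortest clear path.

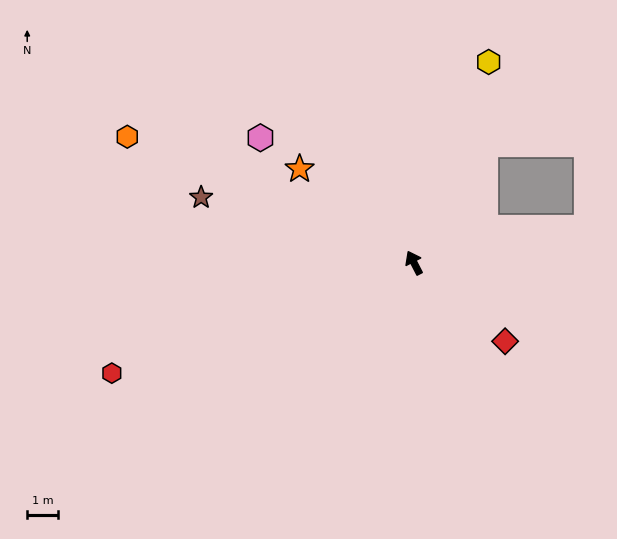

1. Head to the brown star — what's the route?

turn left 46°, forward 7.3 m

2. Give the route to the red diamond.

turn right 158°, forward 4.0 m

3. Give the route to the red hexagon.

turn left 83°, forward 10.6 m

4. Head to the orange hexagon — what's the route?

turn left 39°, forward 10.3 m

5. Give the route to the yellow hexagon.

turn right 48°, forward 7.1 m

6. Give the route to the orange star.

turn left 23°, forward 4.9 m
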